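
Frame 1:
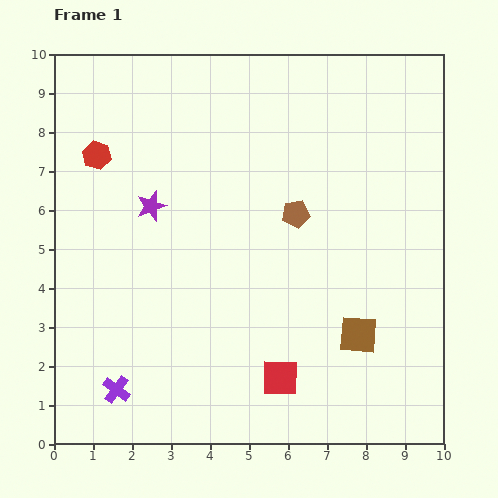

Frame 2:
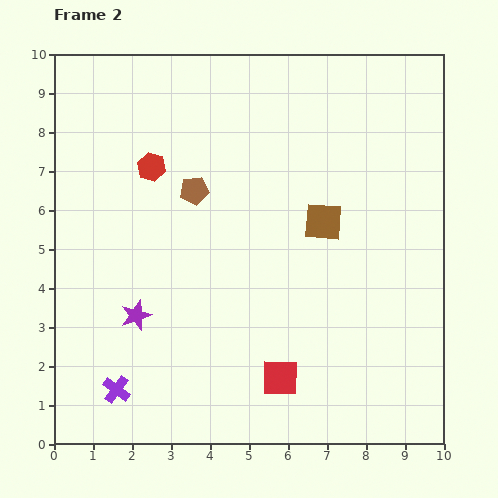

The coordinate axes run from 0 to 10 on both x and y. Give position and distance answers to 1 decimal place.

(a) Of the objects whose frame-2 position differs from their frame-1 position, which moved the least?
the red hexagon

(moved 1.4)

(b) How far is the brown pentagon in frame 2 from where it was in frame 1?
2.7

The brown pentagon moved from (6.2, 5.9) to (3.6, 6.5), a distance of √(2.6² + 0.6²) ≈ 2.7.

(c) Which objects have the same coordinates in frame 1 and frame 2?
the purple cross, the red square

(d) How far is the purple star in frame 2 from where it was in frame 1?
2.8

The purple star moved from (2.5, 6.1) to (2.1, 3.3), a distance of √(0.4² + 2.8²) ≈ 2.8.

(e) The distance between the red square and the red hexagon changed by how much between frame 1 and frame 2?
-1.1

Distance in frame 1: 7.4. Distance in frame 2: 6.3.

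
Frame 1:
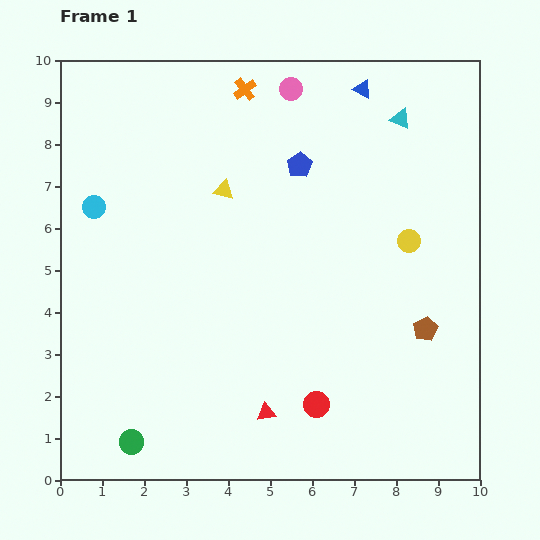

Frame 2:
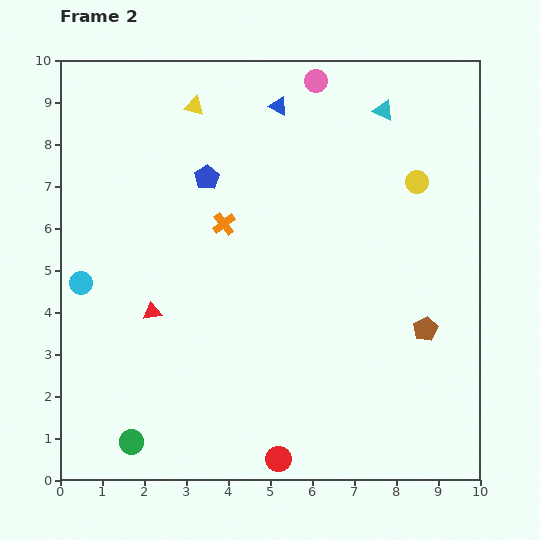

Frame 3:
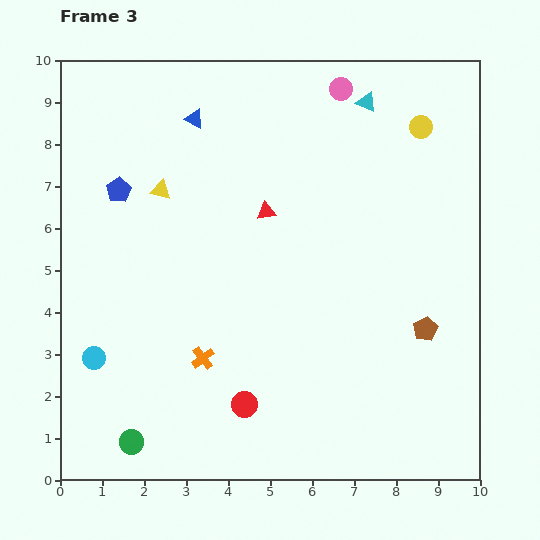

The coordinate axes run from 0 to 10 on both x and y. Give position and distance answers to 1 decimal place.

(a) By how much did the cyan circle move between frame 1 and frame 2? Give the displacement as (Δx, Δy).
(-0.3, -1.8)

The cyan circle was at (0.8, 6.5) in frame 1 and (0.5, 4.7) in frame 2.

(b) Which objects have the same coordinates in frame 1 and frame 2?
the brown pentagon, the green circle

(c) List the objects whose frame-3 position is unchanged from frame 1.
the brown pentagon, the green circle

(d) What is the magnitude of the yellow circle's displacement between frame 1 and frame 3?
2.7

The yellow circle moved from (8.3, 5.7) to (8.6, 8.4), a distance of √(0.3² + 2.7²) ≈ 2.7.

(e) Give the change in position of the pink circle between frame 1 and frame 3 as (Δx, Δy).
(1.2, 0.0)

The pink circle was at (5.5, 9.3) in frame 1 and (6.7, 9.3) in frame 3.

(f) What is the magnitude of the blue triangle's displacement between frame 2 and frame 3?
2.0

The blue triangle moved from (5.2, 8.9) to (3.2, 8.6), a distance of √(2.0² + 0.3²) ≈ 2.0.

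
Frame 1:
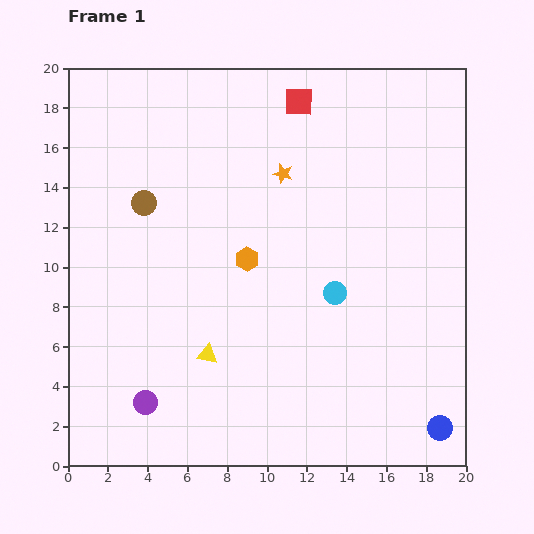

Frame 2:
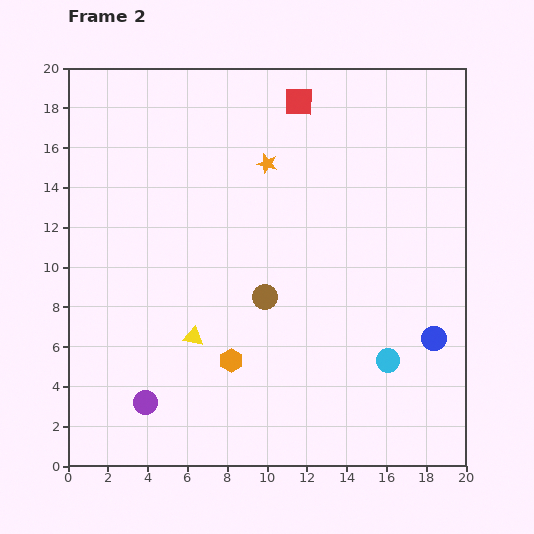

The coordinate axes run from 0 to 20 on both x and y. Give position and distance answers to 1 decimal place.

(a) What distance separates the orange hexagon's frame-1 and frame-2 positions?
5.2

The orange hexagon moved from (9.0, 10.4) to (8.2, 5.3), a distance of √(0.8² + 5.1²) ≈ 5.2.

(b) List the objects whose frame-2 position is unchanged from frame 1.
the red square, the purple circle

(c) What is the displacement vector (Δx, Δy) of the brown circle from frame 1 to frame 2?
(6.1, -4.7)

The brown circle was at (3.8, 13.2) in frame 1 and (9.9, 8.5) in frame 2.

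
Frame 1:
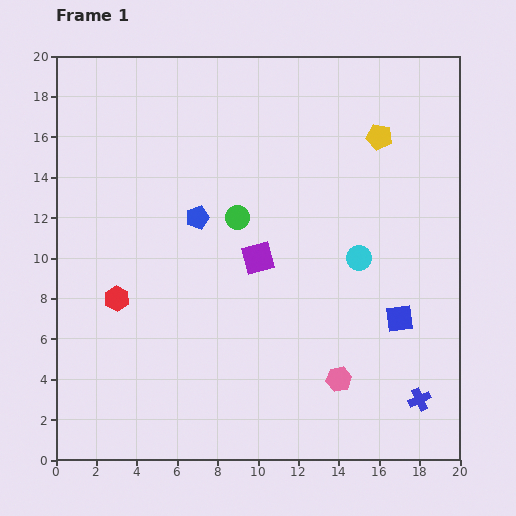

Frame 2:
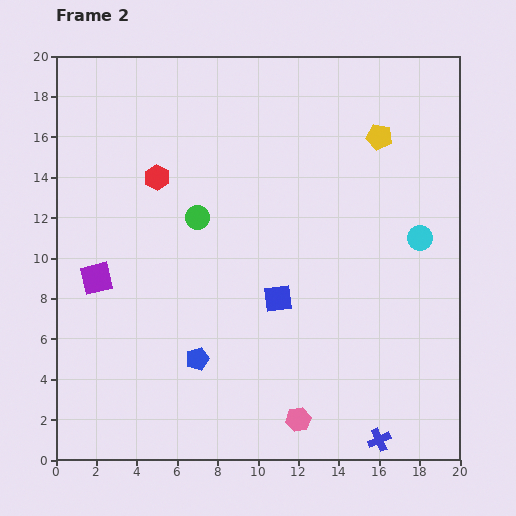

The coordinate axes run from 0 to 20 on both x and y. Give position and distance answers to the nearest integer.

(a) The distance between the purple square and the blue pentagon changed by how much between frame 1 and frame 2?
+2

Distance in frame 1: 4. Distance in frame 2: 6.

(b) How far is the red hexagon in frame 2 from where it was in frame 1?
6

The red hexagon moved from (3, 8) to (5, 14), a distance of √(2² + 6²) ≈ 6.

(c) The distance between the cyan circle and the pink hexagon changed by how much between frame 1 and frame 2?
+5

Distance in frame 1: 6. Distance in frame 2: 11.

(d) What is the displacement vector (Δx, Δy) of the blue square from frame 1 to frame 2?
(-6, 1)

The blue square was at (17, 7) in frame 1 and (11, 8) in frame 2.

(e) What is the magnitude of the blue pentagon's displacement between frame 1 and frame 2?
7

The blue pentagon moved from (7, 12) to (7, 5), a distance of √(0² + 7²) ≈ 7.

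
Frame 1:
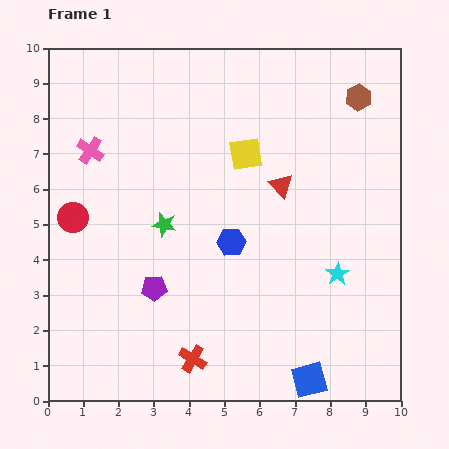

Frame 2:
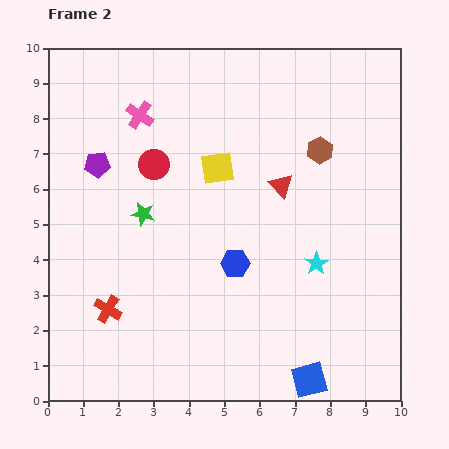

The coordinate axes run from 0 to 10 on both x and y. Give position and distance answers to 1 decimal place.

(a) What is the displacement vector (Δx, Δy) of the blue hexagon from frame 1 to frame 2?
(0.1, -0.6)

The blue hexagon was at (5.2, 4.5) in frame 1 and (5.3, 3.9) in frame 2.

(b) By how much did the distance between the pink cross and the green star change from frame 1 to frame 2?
-0.2

Distance in frame 1: 3.0. Distance in frame 2: 2.8.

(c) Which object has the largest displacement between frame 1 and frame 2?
the purple pentagon

(moved 3.8; next 2.8)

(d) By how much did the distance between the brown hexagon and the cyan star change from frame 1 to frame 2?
-1.8

Distance in frame 1: 5.0. Distance in frame 2: 3.2.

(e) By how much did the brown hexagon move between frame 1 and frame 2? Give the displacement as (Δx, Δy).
(-1.1, -1.5)

The brown hexagon was at (8.8, 8.6) in frame 1 and (7.7, 7.1) in frame 2.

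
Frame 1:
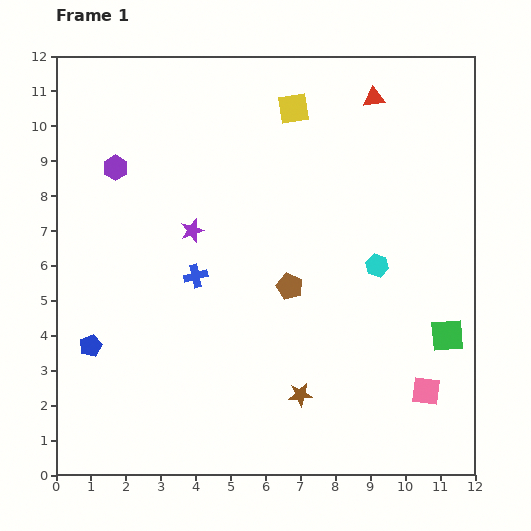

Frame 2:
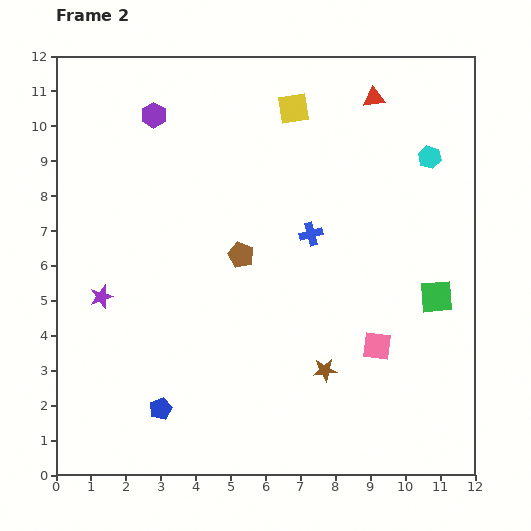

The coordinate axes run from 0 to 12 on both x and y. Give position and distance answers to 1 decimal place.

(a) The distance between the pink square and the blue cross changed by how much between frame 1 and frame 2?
-3.7

Distance in frame 1: 7.4. Distance in frame 2: 3.7.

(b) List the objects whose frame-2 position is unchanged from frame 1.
the yellow square, the red triangle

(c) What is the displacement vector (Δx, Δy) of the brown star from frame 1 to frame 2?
(0.7, 0.7)

The brown star was at (7.0, 2.3) in frame 1 and (7.7, 3.0) in frame 2.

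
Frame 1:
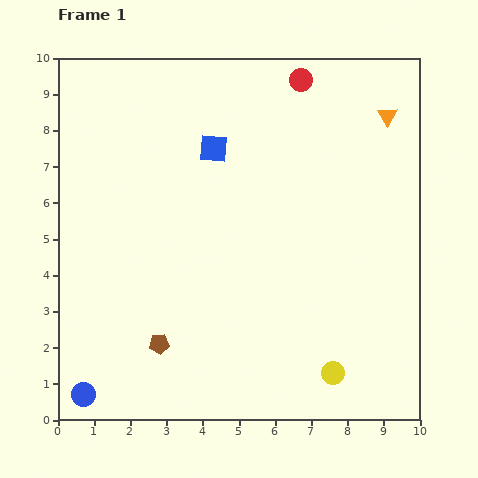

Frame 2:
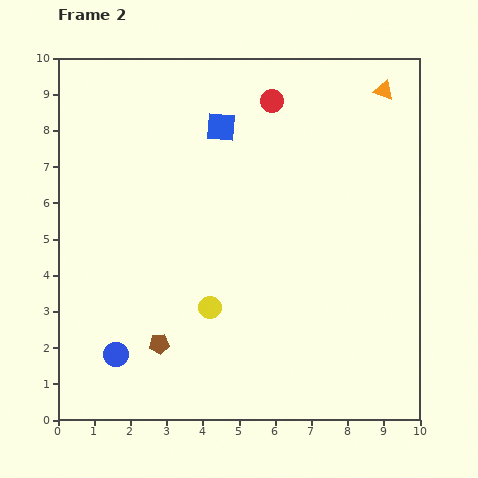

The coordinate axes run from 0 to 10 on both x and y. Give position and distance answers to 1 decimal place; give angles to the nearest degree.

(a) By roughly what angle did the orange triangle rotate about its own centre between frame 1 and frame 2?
40° counter-clockwise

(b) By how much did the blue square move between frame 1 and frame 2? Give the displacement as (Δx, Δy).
(0.2, 0.6)

The blue square was at (4.3, 7.5) in frame 1 and (4.5, 8.1) in frame 2.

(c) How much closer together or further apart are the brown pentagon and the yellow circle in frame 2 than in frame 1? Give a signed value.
-3.2

Distance in frame 1: 4.9. Distance in frame 2: 1.7.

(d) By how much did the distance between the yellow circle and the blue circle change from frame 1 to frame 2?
-4.0

Distance in frame 1: 6.9. Distance in frame 2: 2.9.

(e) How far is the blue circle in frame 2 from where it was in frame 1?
1.4

The blue circle moved from (0.7, 0.7) to (1.6, 1.8), a distance of √(0.9² + 1.1²) ≈ 1.4.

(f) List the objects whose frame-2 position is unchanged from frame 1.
the brown pentagon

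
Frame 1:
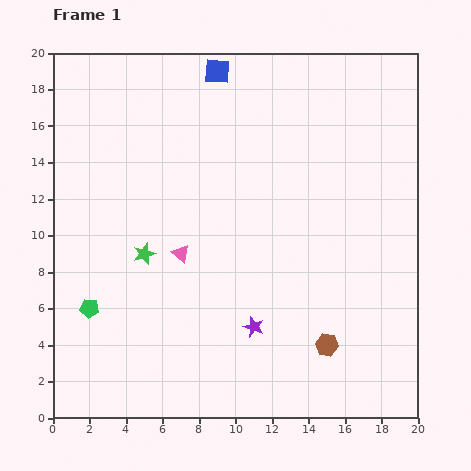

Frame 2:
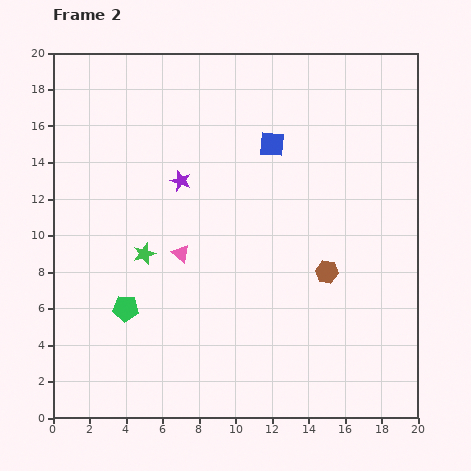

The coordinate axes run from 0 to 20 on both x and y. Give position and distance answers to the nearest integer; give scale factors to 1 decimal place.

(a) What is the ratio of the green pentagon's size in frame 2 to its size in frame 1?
1.4×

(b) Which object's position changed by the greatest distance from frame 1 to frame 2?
the purple star

(moved 9; next 5)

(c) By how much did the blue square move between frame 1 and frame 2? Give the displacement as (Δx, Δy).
(3, -4)

The blue square was at (9, 19) in frame 1 and (12, 15) in frame 2.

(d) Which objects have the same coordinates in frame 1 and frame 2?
the pink triangle, the green star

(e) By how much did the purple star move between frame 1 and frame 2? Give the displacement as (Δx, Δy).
(-4, 8)

The purple star was at (11, 5) in frame 1 and (7, 13) in frame 2.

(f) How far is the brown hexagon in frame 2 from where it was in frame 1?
4

The brown hexagon moved from (15, 4) to (15, 8), a distance of √(0² + 4²) ≈ 4.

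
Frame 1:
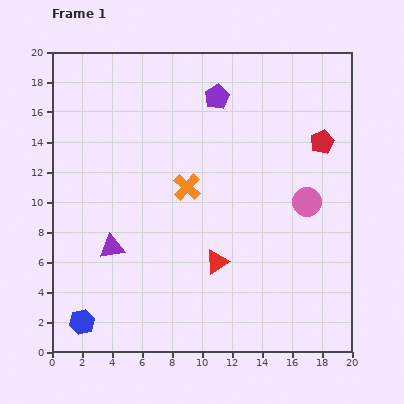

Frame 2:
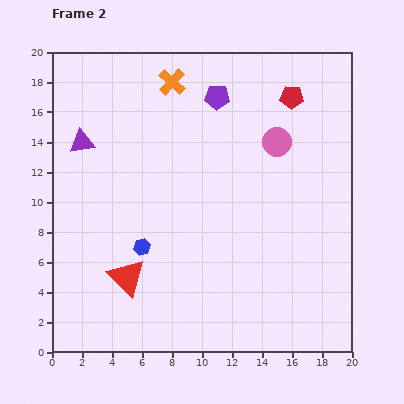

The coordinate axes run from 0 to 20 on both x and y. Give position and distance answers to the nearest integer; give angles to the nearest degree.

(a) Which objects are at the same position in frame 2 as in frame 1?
the purple pentagon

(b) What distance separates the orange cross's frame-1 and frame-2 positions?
7

The orange cross moved from (9, 11) to (8, 18), a distance of √(1² + 7²) ≈ 7.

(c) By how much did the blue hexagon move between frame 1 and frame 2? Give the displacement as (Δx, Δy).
(4, 5)

The blue hexagon was at (2, 2) in frame 1 and (6, 7) in frame 2.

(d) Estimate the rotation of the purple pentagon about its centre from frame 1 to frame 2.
31° clockwise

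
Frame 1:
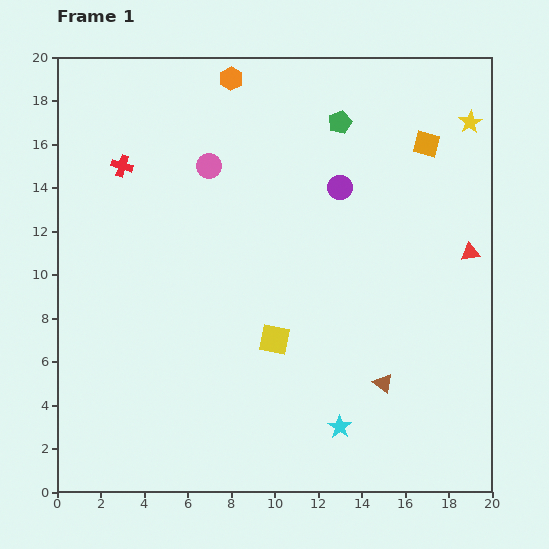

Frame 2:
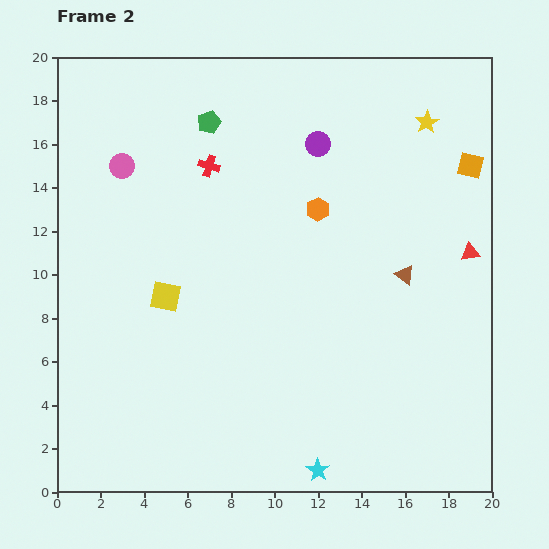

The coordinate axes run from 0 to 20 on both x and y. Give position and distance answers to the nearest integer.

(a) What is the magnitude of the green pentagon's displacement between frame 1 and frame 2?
6

The green pentagon moved from (13, 17) to (7, 17), a distance of √(6² + 0²) ≈ 6.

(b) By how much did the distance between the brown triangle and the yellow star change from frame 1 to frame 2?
-6

Distance in frame 1: 13. Distance in frame 2: 7.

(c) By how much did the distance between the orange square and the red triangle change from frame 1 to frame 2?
-1

Distance in frame 1: 5. Distance in frame 2: 4.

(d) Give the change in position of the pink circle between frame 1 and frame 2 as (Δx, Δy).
(-4, 0)

The pink circle was at (7, 15) in frame 1 and (3, 15) in frame 2.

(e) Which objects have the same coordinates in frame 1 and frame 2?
the red triangle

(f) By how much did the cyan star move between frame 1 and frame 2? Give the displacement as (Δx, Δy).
(-1, -2)

The cyan star was at (13, 3) in frame 1 and (12, 1) in frame 2.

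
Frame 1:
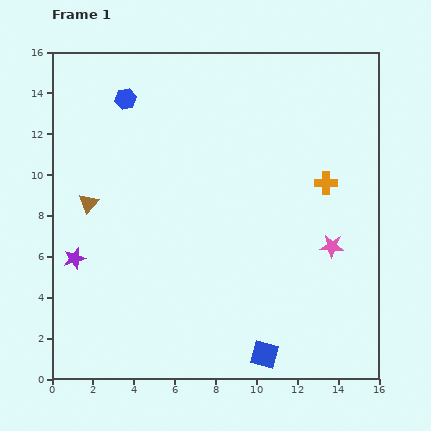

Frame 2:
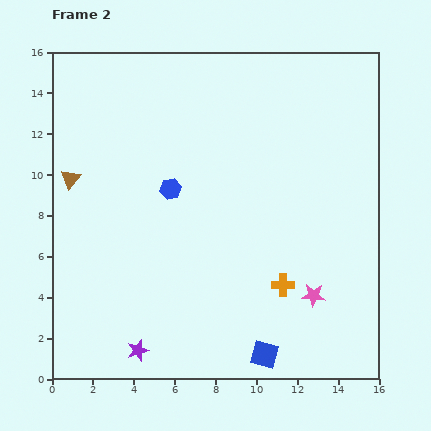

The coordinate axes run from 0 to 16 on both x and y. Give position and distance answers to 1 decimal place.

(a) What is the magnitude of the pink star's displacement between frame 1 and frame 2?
2.6

The pink star moved from (13.7, 6.5) to (12.8, 4.1), a distance of √(0.9² + 2.4²) ≈ 2.6.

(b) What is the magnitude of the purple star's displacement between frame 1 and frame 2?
5.5

The purple star moved from (1.1, 5.9) to (4.2, 1.4), a distance of √(3.1² + 4.5²) ≈ 5.5.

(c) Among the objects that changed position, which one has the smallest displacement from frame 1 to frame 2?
the brown triangle

(moved 1.5)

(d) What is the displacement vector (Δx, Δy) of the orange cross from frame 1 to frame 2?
(-2.1, -5.0)

The orange cross was at (13.4, 9.6) in frame 1 and (11.3, 4.6) in frame 2.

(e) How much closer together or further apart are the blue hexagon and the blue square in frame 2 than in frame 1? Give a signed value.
-4.9

Distance in frame 1: 14.2. Distance in frame 2: 9.3.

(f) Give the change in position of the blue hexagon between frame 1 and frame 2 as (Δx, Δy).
(2.2, -4.4)

The blue hexagon was at (3.6, 13.7) in frame 1 and (5.8, 9.3) in frame 2.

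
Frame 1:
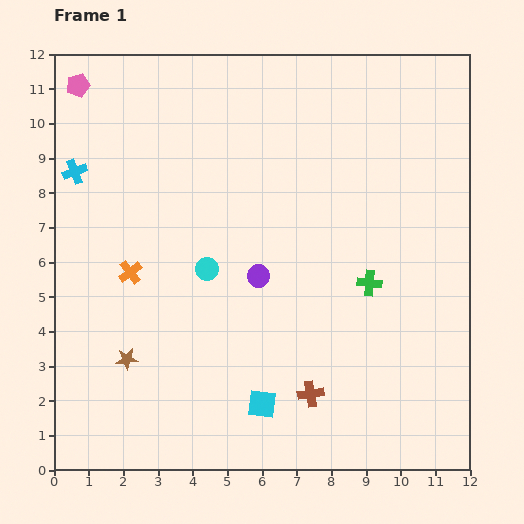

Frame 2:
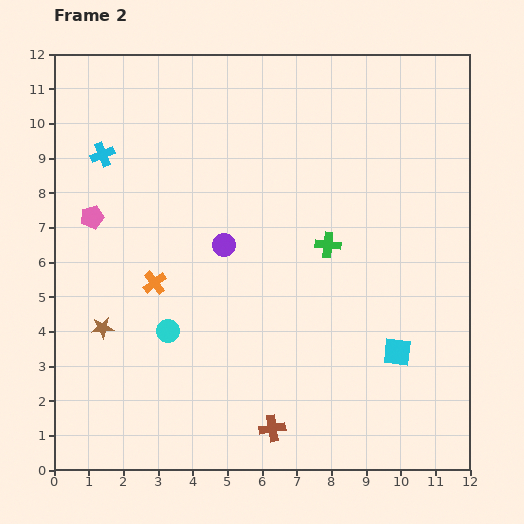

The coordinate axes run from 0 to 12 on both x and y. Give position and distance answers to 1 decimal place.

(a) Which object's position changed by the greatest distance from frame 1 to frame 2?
the cyan square

(moved 4.2; next 3.8)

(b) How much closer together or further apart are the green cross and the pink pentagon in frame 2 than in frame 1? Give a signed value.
-3.4

Distance in frame 1: 10.2. Distance in frame 2: 6.8.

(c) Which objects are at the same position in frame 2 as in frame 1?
none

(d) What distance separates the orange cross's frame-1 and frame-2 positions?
0.8

The orange cross moved from (2.2, 5.7) to (2.9, 5.4), a distance of √(0.7² + 0.3²) ≈ 0.8.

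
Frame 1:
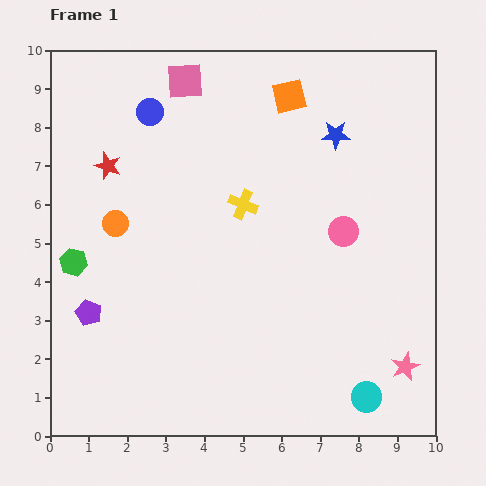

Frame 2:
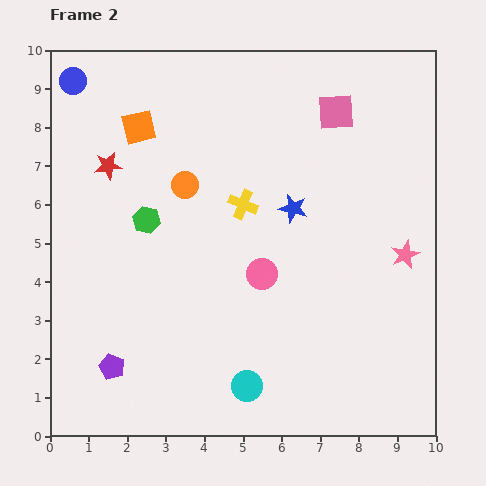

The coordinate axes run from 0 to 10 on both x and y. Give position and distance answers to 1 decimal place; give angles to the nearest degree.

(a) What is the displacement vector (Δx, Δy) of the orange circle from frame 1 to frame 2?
(1.8, 1.0)

The orange circle was at (1.7, 5.5) in frame 1 and (3.5, 6.5) in frame 2.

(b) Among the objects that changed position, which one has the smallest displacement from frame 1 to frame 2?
the purple pentagon

(moved 1.5)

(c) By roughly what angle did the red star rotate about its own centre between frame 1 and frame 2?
27° counter-clockwise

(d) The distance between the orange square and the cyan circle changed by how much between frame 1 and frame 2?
-0.8

Distance in frame 1: 8.1. Distance in frame 2: 7.3.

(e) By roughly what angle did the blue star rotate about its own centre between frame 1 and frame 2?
15° clockwise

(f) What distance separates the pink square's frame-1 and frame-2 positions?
4.0

The pink square moved from (3.5, 9.2) to (7.4, 8.4), a distance of √(3.9² + 0.8²) ≈ 4.0.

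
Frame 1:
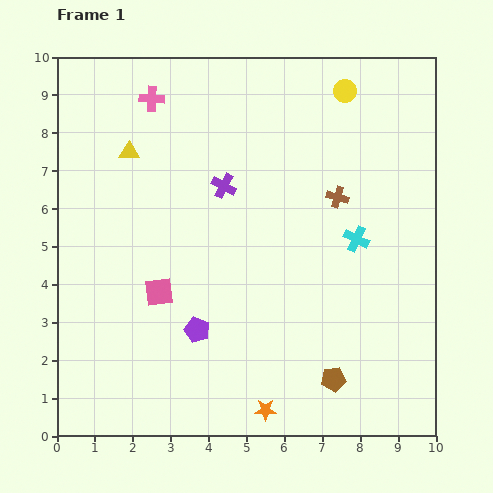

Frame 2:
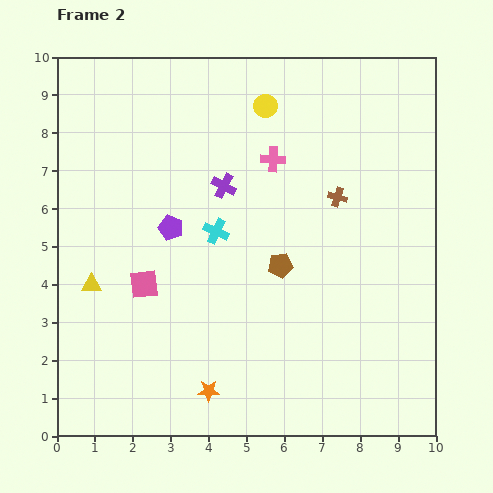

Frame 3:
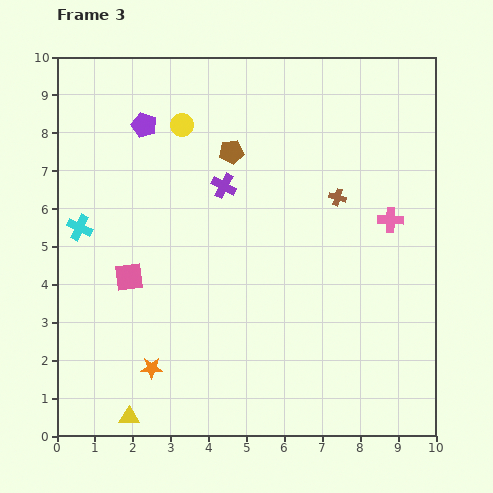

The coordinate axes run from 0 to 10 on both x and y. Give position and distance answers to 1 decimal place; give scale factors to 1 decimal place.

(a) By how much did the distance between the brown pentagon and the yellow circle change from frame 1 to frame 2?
-3.4

Distance in frame 1: 7.6. Distance in frame 2: 4.2.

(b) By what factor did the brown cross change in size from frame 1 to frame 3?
0.8×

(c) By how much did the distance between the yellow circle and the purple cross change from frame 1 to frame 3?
-2.2

Distance in frame 1: 4.1. Distance in frame 3: 1.9.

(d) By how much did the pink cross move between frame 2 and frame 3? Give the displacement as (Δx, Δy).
(3.1, -1.6)

The pink cross was at (5.7, 7.3) in frame 2 and (8.8, 5.7) in frame 3.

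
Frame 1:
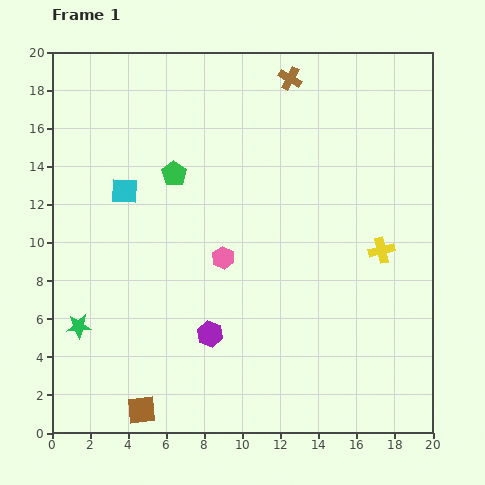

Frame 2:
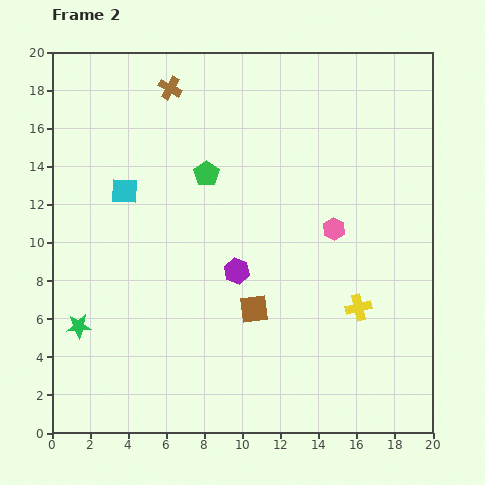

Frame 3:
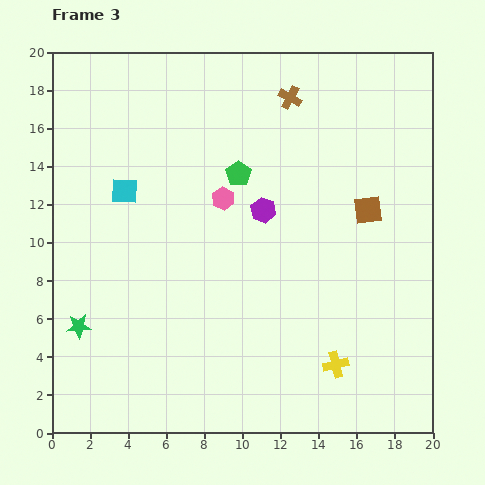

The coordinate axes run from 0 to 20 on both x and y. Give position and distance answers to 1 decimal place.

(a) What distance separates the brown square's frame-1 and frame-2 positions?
7.9

The brown square moved from (4.7, 1.2) to (10.6, 6.5), a distance of √(5.9² + 5.3²) ≈ 7.9.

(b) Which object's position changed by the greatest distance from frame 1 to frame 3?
the brown square

(moved 15.9; next 7.1)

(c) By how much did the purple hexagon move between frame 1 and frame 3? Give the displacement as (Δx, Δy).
(2.8, 6.5)

The purple hexagon was at (8.3, 5.2) in frame 1 and (11.1, 11.7) in frame 3.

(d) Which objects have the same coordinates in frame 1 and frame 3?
the cyan square, the green star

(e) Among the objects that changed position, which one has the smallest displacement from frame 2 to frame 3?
the green pentagon

(moved 1.7)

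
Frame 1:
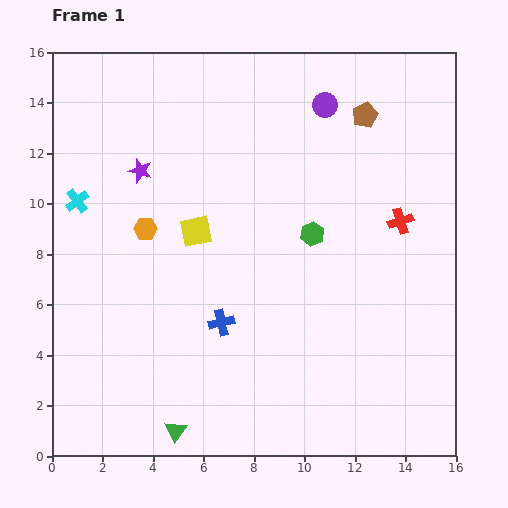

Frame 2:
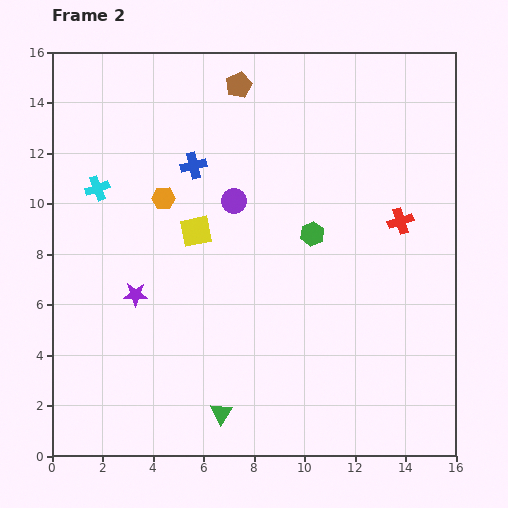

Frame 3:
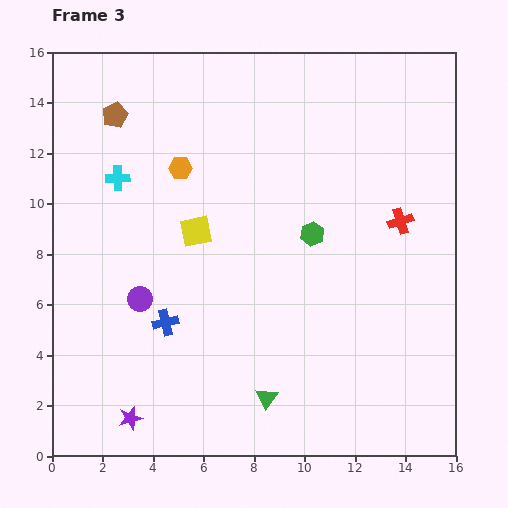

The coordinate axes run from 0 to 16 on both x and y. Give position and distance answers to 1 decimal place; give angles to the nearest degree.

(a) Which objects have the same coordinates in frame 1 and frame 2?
the red cross, the yellow square, the green hexagon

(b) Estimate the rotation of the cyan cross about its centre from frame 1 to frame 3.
36° clockwise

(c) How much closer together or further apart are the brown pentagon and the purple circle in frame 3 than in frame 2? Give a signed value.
+2.8

Distance in frame 2: 4.6. Distance in frame 3: 7.4.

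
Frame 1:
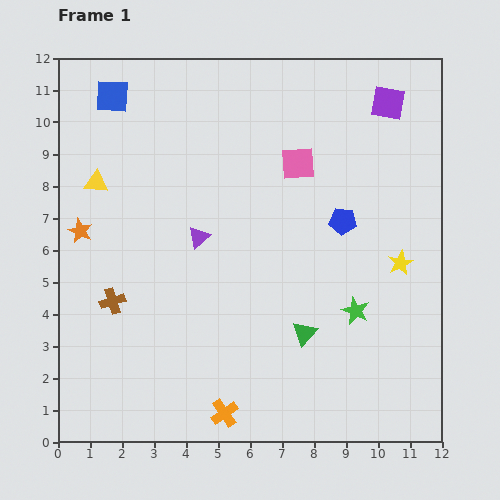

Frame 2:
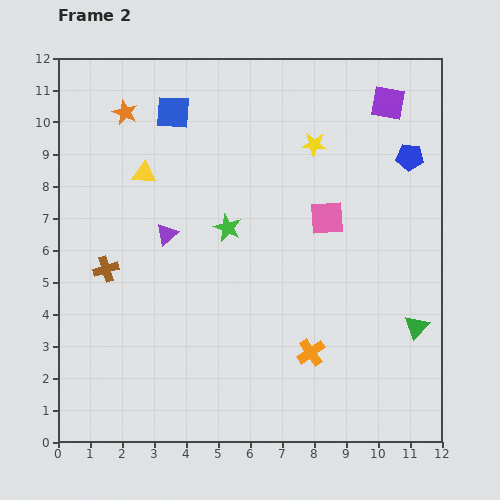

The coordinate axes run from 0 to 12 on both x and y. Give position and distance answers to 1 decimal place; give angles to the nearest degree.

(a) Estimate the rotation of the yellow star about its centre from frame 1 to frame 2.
30° clockwise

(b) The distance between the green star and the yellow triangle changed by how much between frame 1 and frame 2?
-5.9

Distance in frame 1: 9.0. Distance in frame 2: 3.1.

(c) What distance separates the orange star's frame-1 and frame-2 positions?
4.0

The orange star moved from (0.7, 6.6) to (2.1, 10.3), a distance of √(1.4² + 3.7²) ≈ 4.0.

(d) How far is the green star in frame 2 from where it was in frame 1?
4.8

The green star moved from (9.3, 4.1) to (5.3, 6.7), a distance of √(4.0² + 2.6²) ≈ 4.8.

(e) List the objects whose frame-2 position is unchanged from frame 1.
the purple square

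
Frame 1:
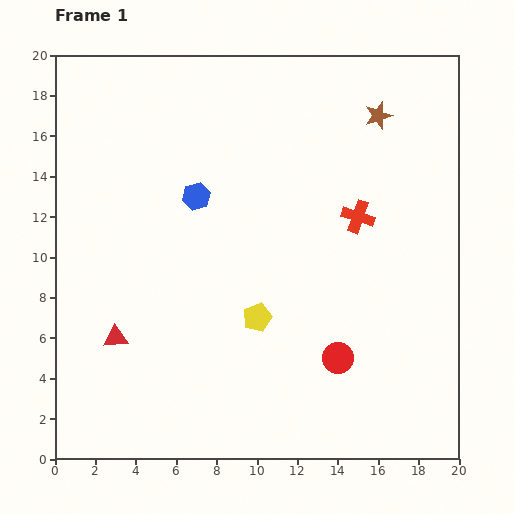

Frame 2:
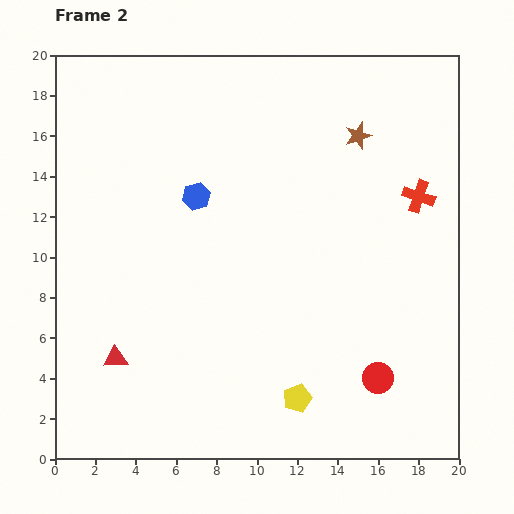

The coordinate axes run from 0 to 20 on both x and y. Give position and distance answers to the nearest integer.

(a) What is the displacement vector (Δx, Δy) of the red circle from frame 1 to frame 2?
(2, -1)

The red circle was at (14, 5) in frame 1 and (16, 4) in frame 2.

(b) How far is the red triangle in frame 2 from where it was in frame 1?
1

The red triangle moved from (3, 6) to (3, 5), a distance of √(0² + 1²) ≈ 1.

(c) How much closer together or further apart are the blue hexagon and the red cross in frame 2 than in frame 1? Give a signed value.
+3

Distance in frame 1: 8. Distance in frame 2: 11.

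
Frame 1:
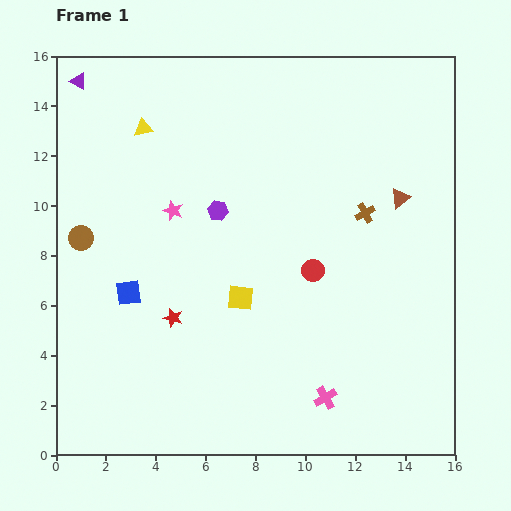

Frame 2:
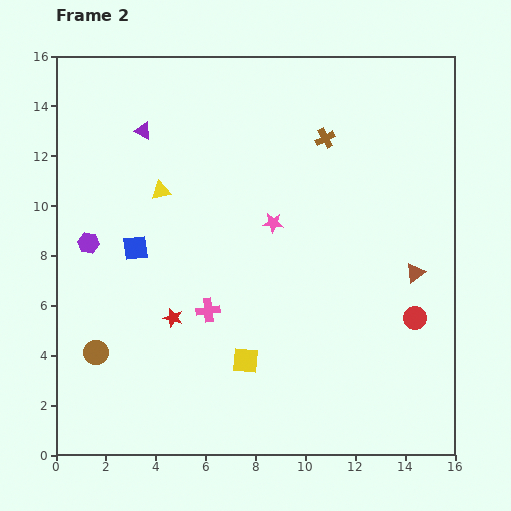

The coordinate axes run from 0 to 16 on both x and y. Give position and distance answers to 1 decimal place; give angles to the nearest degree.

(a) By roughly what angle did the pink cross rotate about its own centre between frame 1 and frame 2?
24° clockwise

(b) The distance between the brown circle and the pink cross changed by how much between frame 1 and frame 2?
-6.9

Distance in frame 1: 11.7. Distance in frame 2: 4.8.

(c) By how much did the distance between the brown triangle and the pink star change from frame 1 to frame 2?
-3.1

Distance in frame 1: 9.1. Distance in frame 2: 6.0.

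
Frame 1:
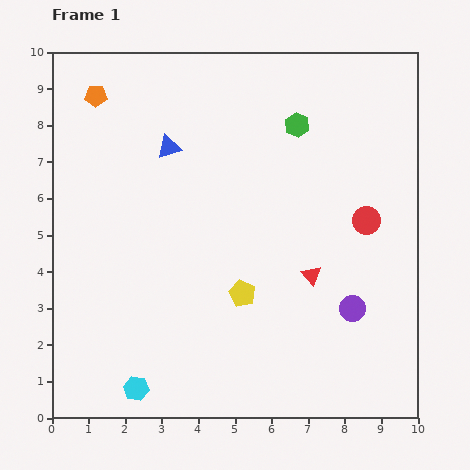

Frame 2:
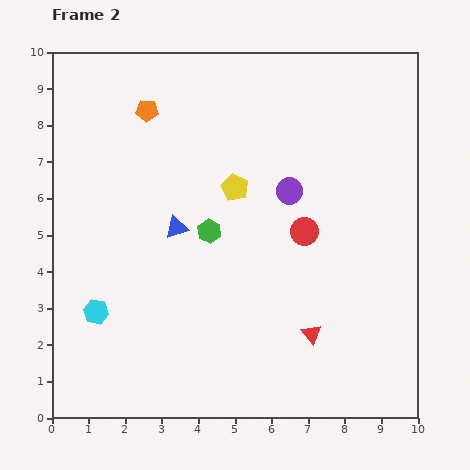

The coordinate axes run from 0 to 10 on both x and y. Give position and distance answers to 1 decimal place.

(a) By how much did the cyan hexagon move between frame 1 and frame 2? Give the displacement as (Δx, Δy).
(-1.1, 2.1)

The cyan hexagon was at (2.3, 0.8) in frame 1 and (1.2, 2.9) in frame 2.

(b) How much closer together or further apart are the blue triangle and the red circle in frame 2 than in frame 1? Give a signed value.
-2.3

Distance in frame 1: 5.8. Distance in frame 2: 3.5.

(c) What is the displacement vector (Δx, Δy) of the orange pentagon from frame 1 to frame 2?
(1.4, -0.4)

The orange pentagon was at (1.2, 8.8) in frame 1 and (2.6, 8.4) in frame 2.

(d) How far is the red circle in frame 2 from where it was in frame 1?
1.7

The red circle moved from (8.6, 5.4) to (6.9, 5.1), a distance of √(1.7² + 0.3²) ≈ 1.7.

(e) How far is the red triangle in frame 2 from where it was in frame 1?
1.6

The red triangle moved from (7.1, 3.9) to (7.1, 2.3), a distance of √(0.0² + 1.6²) ≈ 1.6.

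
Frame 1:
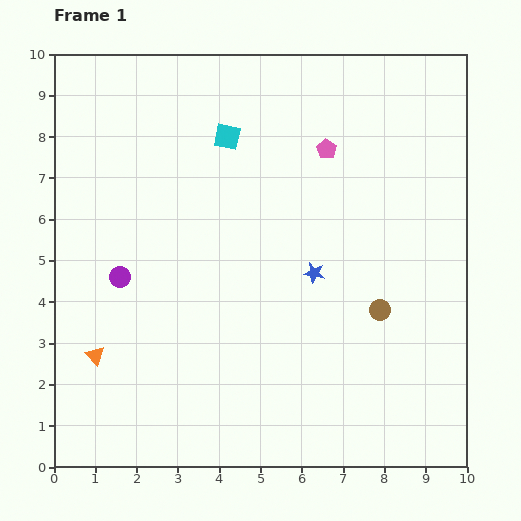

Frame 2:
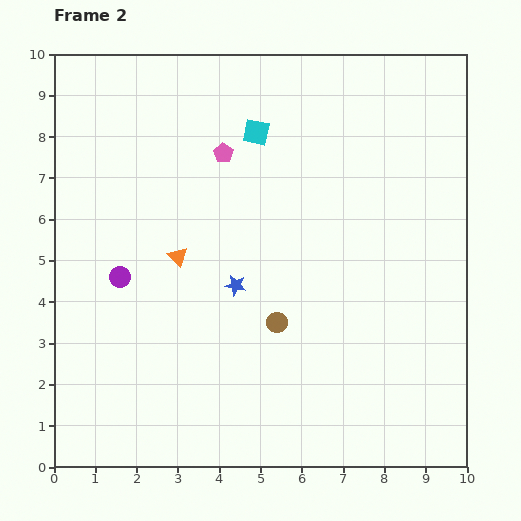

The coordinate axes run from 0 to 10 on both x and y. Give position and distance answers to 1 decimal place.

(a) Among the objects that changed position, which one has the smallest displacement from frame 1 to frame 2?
the cyan square

(moved 0.7)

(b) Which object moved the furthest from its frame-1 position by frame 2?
the orange triangle

(moved 3.1; next 2.5)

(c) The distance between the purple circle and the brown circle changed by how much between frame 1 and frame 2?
-2.4

Distance in frame 1: 6.4. Distance in frame 2: 4.0.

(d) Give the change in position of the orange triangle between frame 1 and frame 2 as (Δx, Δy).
(2.0, 2.4)

The orange triangle was at (1.0, 2.7) in frame 1 and (3.0, 5.1) in frame 2.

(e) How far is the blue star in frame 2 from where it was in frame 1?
1.9

The blue star moved from (6.3, 4.7) to (4.4, 4.4), a distance of √(1.9² + 0.3²) ≈ 1.9.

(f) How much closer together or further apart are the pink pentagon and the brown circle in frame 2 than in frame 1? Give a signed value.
+0.2

Distance in frame 1: 4.1. Distance in frame 2: 4.3.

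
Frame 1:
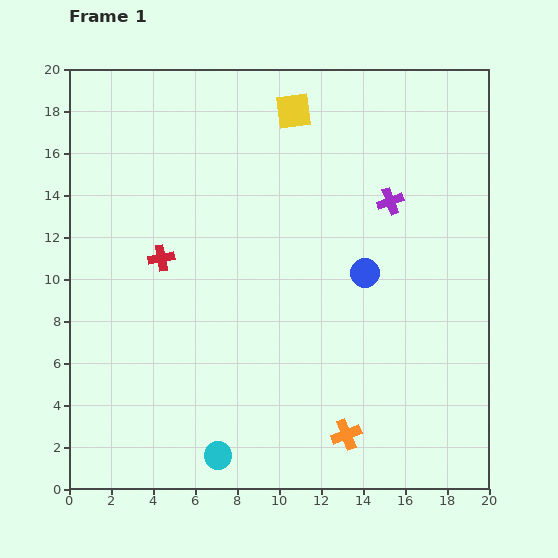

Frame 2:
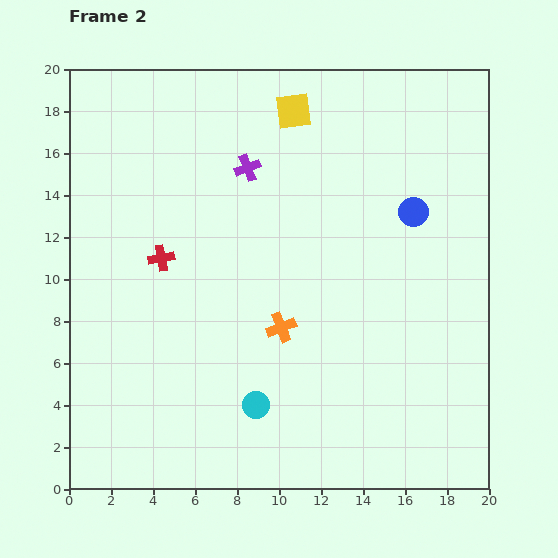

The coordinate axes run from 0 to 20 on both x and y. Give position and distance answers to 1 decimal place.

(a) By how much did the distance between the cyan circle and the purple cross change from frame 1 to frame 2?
-3.3

Distance in frame 1: 14.6. Distance in frame 2: 11.3.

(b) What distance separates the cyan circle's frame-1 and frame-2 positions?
3.0

The cyan circle moved from (7.1, 1.6) to (8.9, 4.0), a distance of √(1.8² + 2.4²) ≈ 3.0.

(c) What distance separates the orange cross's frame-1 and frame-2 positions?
6.0

The orange cross moved from (13.2, 2.6) to (10.1, 7.7), a distance of √(3.1² + 5.1²) ≈ 6.0.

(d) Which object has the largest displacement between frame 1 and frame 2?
the purple cross

(moved 7.0; next 6.0)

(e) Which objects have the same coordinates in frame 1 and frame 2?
the red cross, the yellow square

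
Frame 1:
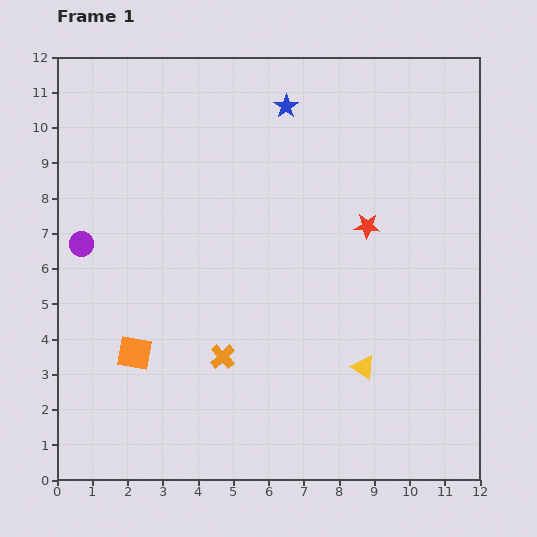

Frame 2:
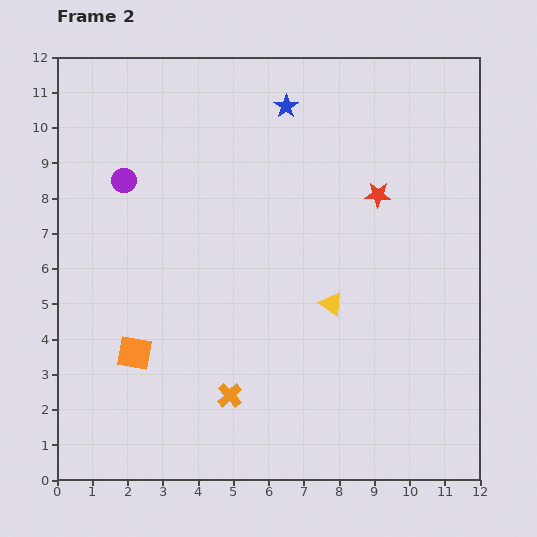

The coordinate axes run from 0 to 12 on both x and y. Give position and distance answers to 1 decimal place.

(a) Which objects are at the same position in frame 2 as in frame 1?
the blue star, the orange square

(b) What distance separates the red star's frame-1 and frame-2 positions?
0.9

The red star moved from (8.8, 7.2) to (9.1, 8.1), a distance of √(0.3² + 0.9²) ≈ 0.9.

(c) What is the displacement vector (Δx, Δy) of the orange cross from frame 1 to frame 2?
(0.2, -1.1)

The orange cross was at (4.7, 3.5) in frame 1 and (4.9, 2.4) in frame 2.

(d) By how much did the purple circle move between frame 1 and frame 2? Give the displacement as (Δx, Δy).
(1.2, 1.8)

The purple circle was at (0.7, 6.7) in frame 1 and (1.9, 8.5) in frame 2.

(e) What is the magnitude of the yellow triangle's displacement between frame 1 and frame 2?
2.0

The yellow triangle moved from (8.7, 3.2) to (7.8, 5.0), a distance of √(0.9² + 1.8²) ≈ 2.0.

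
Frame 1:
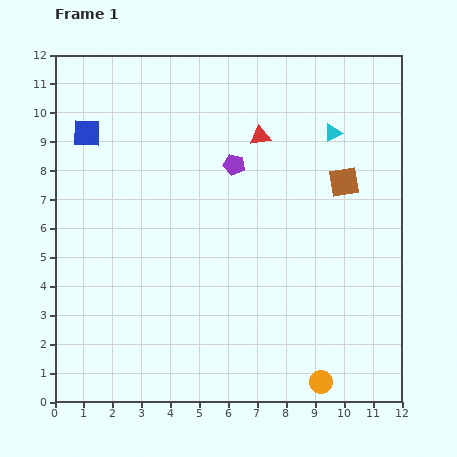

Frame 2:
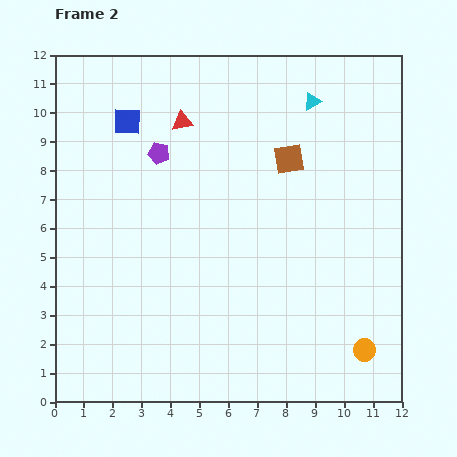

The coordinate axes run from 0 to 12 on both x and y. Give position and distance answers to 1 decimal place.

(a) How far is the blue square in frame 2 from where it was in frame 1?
1.5

The blue square moved from (1.1, 9.3) to (2.5, 9.7), a distance of √(1.4² + 0.4²) ≈ 1.5.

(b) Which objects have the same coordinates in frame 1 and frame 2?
none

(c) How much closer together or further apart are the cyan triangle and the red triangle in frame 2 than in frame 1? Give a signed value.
+2.1

Distance in frame 1: 2.5. Distance in frame 2: 4.6.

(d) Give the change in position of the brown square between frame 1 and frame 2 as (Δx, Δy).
(-1.9, 0.8)

The brown square was at (10.0, 7.6) in frame 1 and (8.1, 8.4) in frame 2.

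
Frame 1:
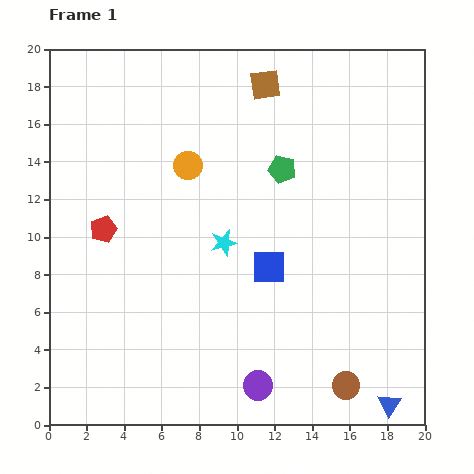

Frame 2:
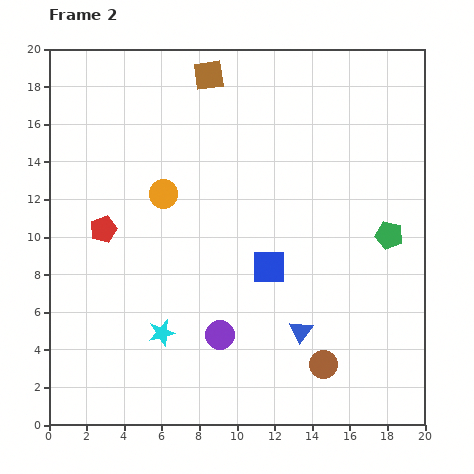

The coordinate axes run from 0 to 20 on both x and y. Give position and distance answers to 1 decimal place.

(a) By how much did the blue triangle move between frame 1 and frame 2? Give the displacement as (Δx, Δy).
(-4.7, 3.9)

The blue triangle was at (18.1, 1.1) in frame 1 and (13.4, 5.0) in frame 2.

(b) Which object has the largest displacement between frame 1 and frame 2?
the green pentagon

(moved 6.7; next 6.1)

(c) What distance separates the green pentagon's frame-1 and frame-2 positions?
6.7

The green pentagon moved from (12.4, 13.6) to (18.1, 10.1), a distance of √(5.7² + 3.5²) ≈ 6.7.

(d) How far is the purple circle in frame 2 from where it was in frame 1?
3.4

The purple circle moved from (11.1, 2.1) to (9.1, 4.8), a distance of √(2.0² + 2.7²) ≈ 3.4.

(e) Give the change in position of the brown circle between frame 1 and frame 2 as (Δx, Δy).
(-1.2, 1.1)

The brown circle was at (15.8, 2.1) in frame 1 and (14.6, 3.2) in frame 2.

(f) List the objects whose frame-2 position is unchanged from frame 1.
the blue square, the red pentagon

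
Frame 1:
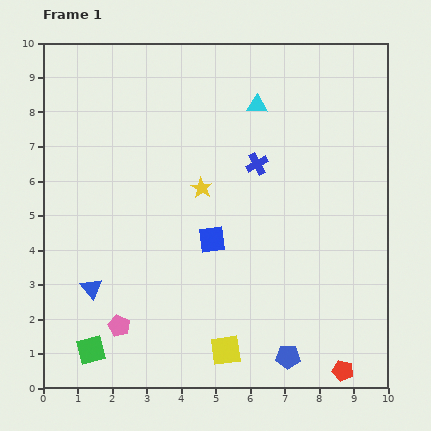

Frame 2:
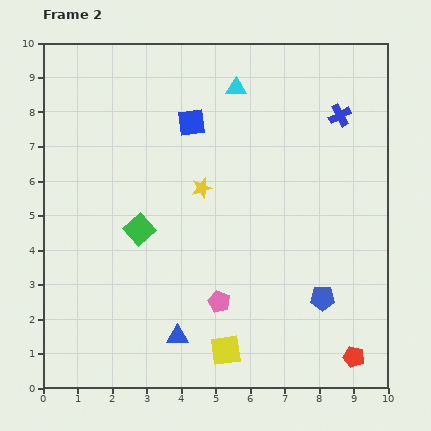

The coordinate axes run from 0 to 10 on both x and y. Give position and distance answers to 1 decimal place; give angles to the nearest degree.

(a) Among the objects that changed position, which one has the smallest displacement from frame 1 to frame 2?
the red pentagon

(moved 0.5)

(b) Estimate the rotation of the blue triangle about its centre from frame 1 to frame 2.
52° counter-clockwise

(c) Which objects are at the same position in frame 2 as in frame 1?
the yellow star, the yellow square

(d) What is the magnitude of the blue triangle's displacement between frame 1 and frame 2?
2.9

The blue triangle moved from (1.4, 2.9) to (3.9, 1.5), a distance of √(2.5² + 1.4²) ≈ 2.9.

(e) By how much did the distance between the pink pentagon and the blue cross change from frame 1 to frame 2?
+0.2

Distance in frame 1: 6.2. Distance in frame 2: 6.4.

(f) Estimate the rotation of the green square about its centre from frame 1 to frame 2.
26° counter-clockwise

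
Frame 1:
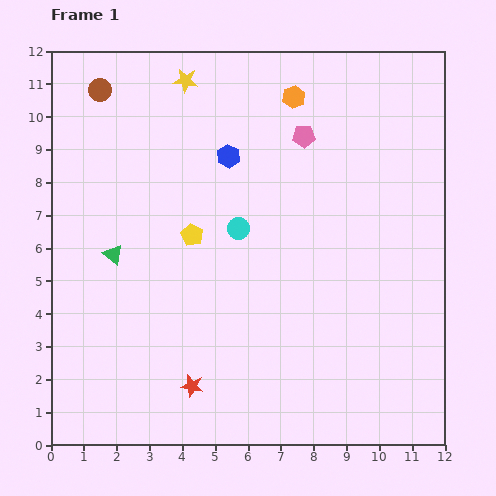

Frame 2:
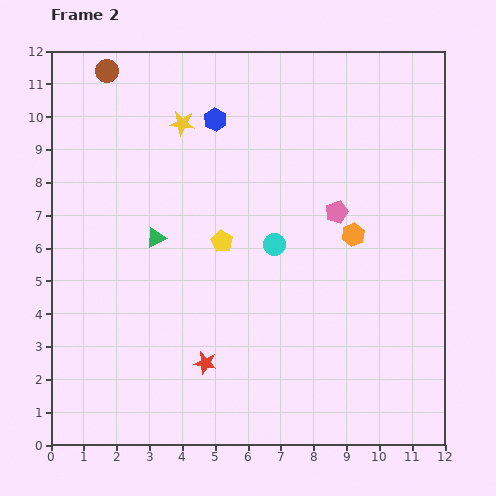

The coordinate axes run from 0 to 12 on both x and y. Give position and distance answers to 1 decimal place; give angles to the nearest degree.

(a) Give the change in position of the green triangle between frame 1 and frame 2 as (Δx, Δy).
(1.3, 0.5)

The green triangle was at (1.9, 5.8) in frame 1 and (3.2, 6.3) in frame 2.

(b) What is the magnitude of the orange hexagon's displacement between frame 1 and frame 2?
4.6

The orange hexagon moved from (7.4, 10.6) to (9.2, 6.4), a distance of √(1.8² + 4.2²) ≈ 4.6.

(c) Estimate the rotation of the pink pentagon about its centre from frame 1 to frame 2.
18° counter-clockwise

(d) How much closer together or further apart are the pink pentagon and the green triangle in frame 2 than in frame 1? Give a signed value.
-1.2

Distance in frame 1: 6.8. Distance in frame 2: 5.6.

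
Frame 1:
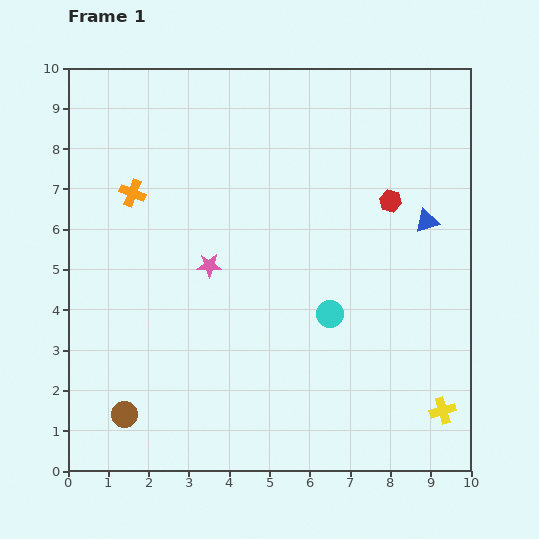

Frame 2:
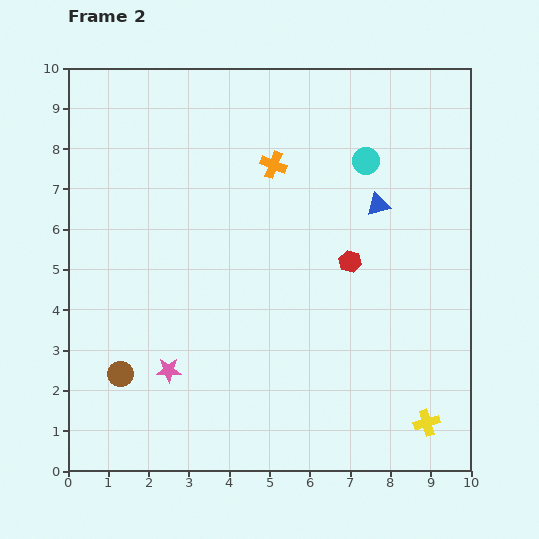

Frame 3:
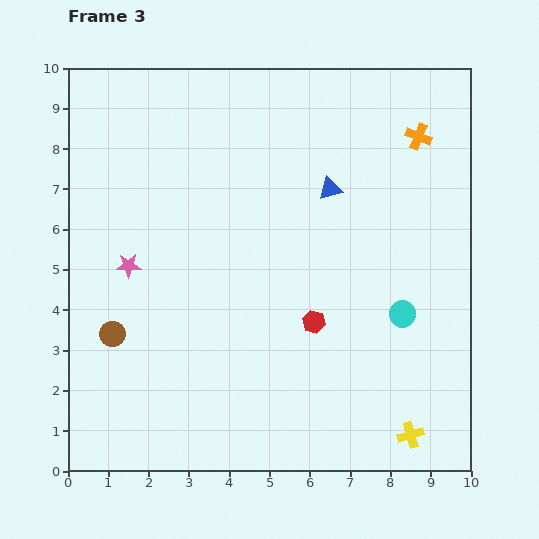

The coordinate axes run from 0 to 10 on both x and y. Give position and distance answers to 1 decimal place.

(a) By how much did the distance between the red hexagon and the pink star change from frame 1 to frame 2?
+0.4

Distance in frame 1: 4.8. Distance in frame 2: 5.2.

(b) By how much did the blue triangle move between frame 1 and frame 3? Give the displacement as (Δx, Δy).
(-2.4, 0.8)

The blue triangle was at (8.9, 6.2) in frame 1 and (6.5, 7.0) in frame 3.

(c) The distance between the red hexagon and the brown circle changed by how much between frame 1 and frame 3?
-3.5

Distance in frame 1: 8.5. Distance in frame 3: 5.0.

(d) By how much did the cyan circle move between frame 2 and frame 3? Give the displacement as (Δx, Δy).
(0.9, -3.8)

The cyan circle was at (7.4, 7.7) in frame 2 and (8.3, 3.9) in frame 3.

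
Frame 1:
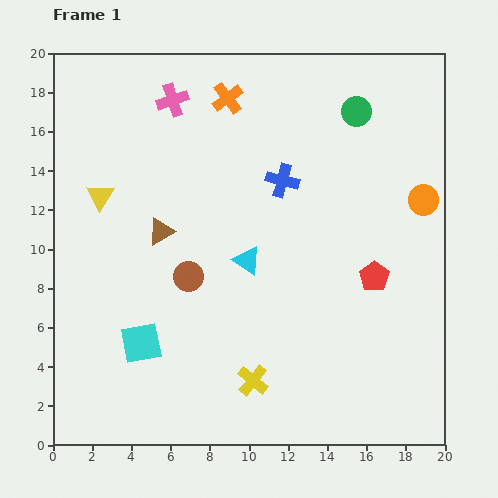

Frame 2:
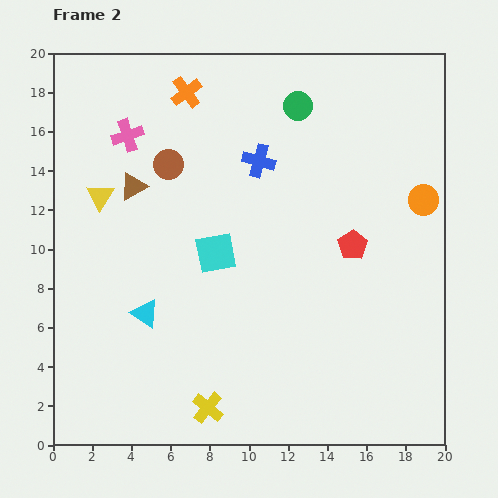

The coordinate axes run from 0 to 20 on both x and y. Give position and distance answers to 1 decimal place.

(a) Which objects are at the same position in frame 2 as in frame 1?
the orange circle, the yellow triangle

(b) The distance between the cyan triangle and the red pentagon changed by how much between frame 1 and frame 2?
+4.7

Distance in frame 1: 6.5. Distance in frame 2: 11.2.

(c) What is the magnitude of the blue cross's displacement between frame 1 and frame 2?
1.6

The blue cross moved from (11.7, 13.5) to (10.5, 14.5), a distance of √(1.2² + 1.0²) ≈ 1.6.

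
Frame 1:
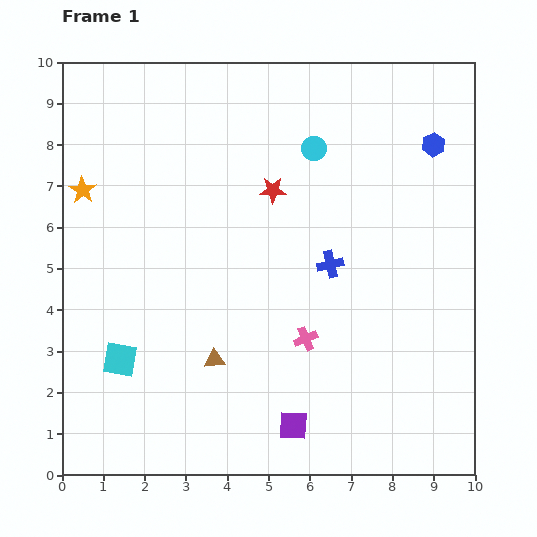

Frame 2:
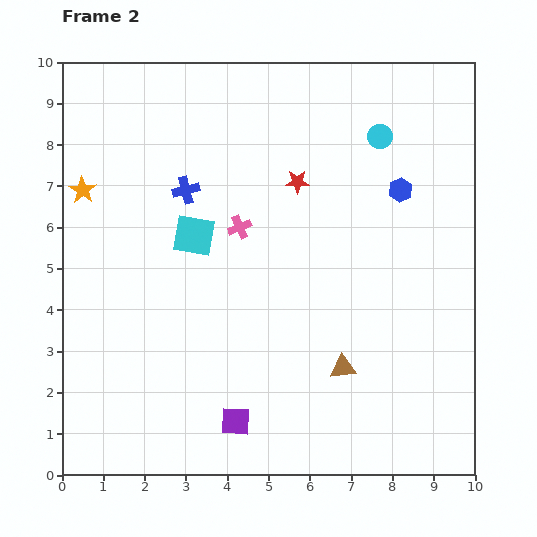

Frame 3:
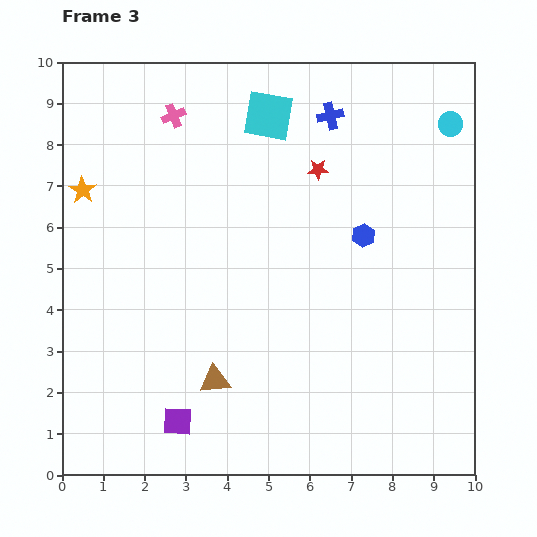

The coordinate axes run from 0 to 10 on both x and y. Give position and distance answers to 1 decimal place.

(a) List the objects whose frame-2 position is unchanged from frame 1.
the orange star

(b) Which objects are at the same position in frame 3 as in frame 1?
the orange star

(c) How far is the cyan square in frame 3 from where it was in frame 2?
3.4

The cyan square moved from (3.2, 5.8) to (5.0, 8.7), a distance of √(1.8² + 2.9²) ≈ 3.4.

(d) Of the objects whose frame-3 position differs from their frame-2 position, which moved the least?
the red star

(moved 0.6)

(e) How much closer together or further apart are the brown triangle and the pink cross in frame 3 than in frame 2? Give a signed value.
+2.3

Distance in frame 2: 4.2. Distance in frame 3: 6.5.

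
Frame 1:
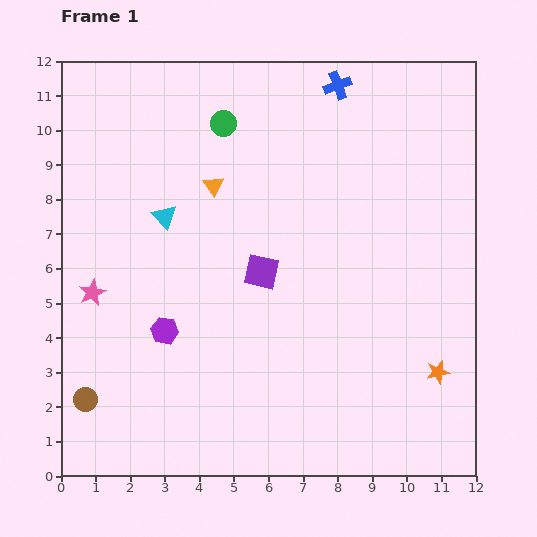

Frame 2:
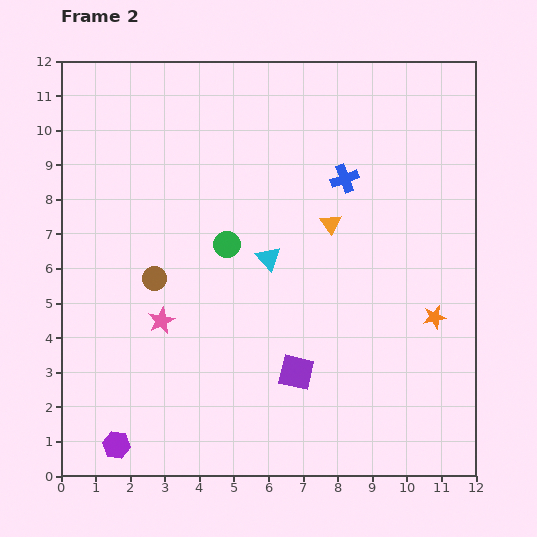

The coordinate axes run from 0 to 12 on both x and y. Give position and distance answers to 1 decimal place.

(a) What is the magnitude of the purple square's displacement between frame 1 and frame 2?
3.1

The purple square moved from (5.8, 5.9) to (6.8, 3.0), a distance of √(1.0² + 2.9²) ≈ 3.1.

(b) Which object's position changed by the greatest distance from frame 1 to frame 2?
the brown circle

(moved 4.0; next 3.6)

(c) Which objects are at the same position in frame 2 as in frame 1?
none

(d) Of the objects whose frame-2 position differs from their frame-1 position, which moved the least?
the orange star

(moved 1.6)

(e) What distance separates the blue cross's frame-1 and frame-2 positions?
2.7

The blue cross moved from (8.0, 11.3) to (8.2, 8.6), a distance of √(0.2² + 2.7²) ≈ 2.7.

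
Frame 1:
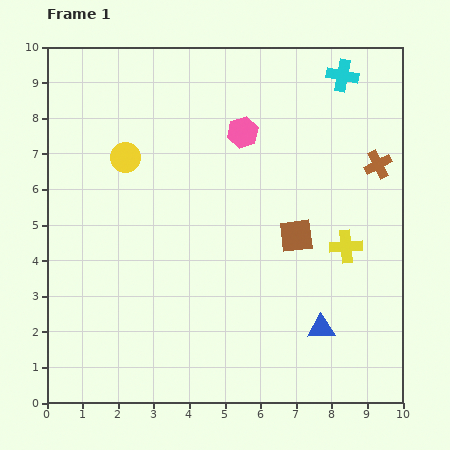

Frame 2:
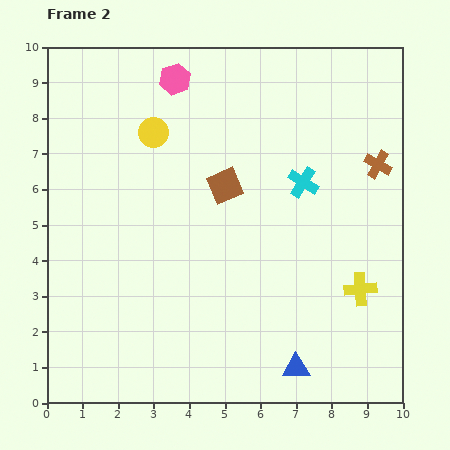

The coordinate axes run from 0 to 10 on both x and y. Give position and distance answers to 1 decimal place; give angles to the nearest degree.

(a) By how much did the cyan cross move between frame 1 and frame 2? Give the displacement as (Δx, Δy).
(-1.1, -3.0)

The cyan cross was at (8.3, 9.2) in frame 1 and (7.2, 6.2) in frame 2.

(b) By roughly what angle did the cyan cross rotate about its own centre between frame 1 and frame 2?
21° clockwise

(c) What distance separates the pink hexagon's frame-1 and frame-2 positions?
2.4

The pink hexagon moved from (5.5, 7.6) to (3.6, 9.1), a distance of √(1.9² + 1.5²) ≈ 2.4.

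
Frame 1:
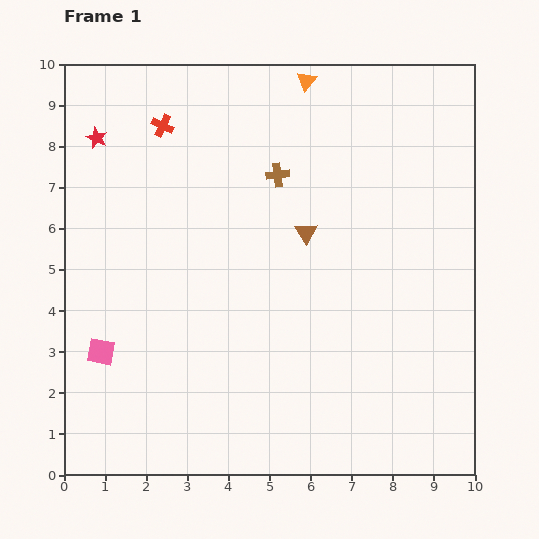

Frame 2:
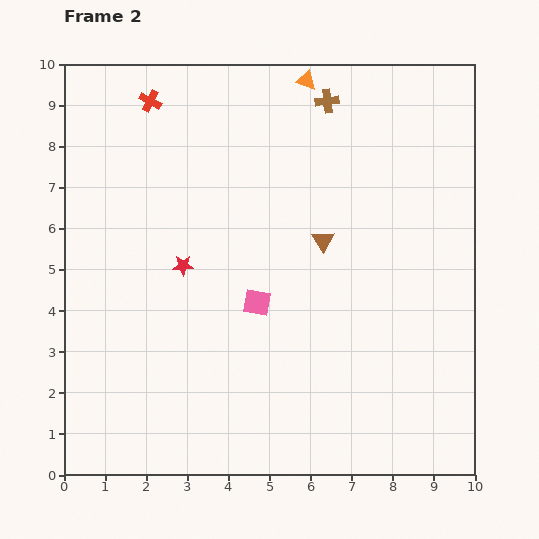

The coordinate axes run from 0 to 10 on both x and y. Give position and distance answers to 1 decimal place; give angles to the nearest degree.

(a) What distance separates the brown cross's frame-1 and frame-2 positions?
2.2

The brown cross moved from (5.2, 7.3) to (6.4, 9.1), a distance of √(1.2² + 1.8²) ≈ 2.2.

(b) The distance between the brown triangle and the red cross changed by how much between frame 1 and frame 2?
+1.0

Distance in frame 1: 4.4. Distance in frame 2: 5.4.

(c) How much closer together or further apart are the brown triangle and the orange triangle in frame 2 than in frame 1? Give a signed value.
+0.2

Distance in frame 1: 3.7. Distance in frame 2: 3.9.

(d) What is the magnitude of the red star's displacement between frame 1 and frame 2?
3.7

The red star moved from (0.8, 8.2) to (2.9, 5.1), a distance of √(2.1² + 3.1²) ≈ 3.7.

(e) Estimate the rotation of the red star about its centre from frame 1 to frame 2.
24° counter-clockwise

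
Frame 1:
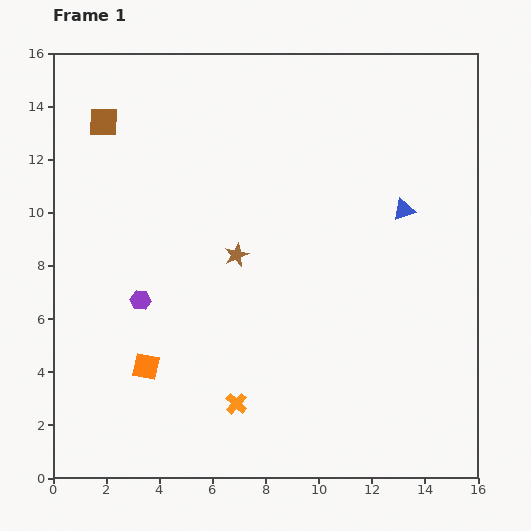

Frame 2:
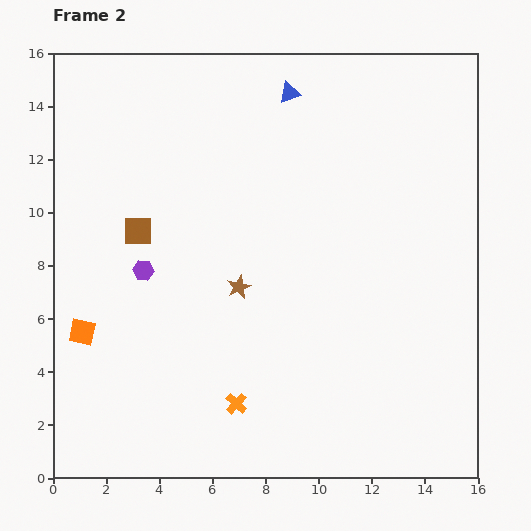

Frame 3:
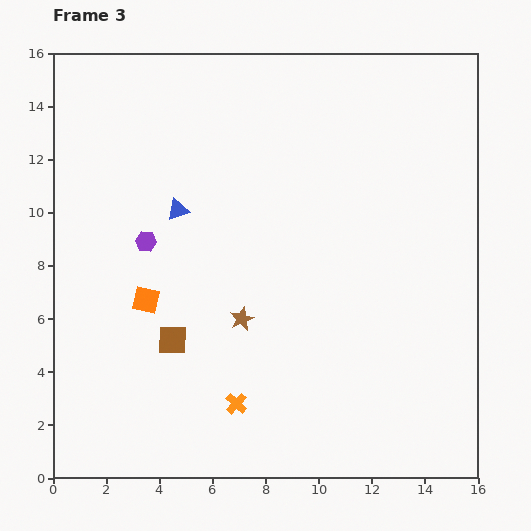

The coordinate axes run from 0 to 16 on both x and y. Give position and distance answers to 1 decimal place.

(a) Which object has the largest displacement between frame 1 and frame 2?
the blue triangle

(moved 6.2; next 4.3)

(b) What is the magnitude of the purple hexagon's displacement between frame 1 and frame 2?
1.1

The purple hexagon moved from (3.3, 6.7) to (3.4, 7.8), a distance of √(0.1² + 1.1²) ≈ 1.1.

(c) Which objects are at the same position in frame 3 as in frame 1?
the orange cross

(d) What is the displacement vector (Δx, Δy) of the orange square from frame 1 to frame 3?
(0.0, 2.5)

The orange square was at (3.5, 4.2) in frame 1 and (3.5, 6.7) in frame 3.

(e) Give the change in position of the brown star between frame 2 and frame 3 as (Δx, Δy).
(0.1, -1.2)

The brown star was at (7.0, 7.2) in frame 2 and (7.1, 6.0) in frame 3.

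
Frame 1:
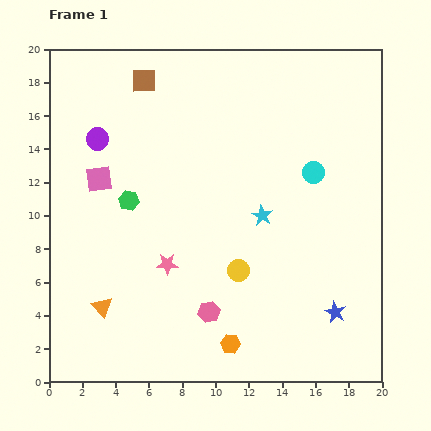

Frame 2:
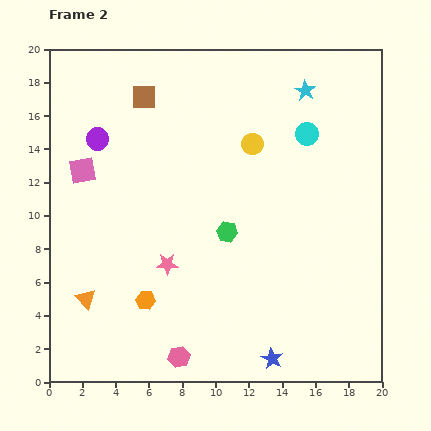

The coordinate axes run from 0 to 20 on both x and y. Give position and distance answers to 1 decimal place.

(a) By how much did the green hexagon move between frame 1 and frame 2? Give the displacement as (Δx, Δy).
(5.9, -1.9)

The green hexagon was at (4.8, 10.9) in frame 1 and (10.7, 9.0) in frame 2.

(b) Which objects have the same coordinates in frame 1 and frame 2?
the pink star, the purple circle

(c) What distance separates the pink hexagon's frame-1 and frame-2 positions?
3.2

The pink hexagon moved from (9.6, 4.2) to (7.8, 1.5), a distance of √(1.8² + 2.7²) ≈ 3.2.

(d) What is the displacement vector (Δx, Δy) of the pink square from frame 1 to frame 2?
(-1.0, 0.5)

The pink square was at (3.0, 12.2) in frame 1 and (2.0, 12.7) in frame 2.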